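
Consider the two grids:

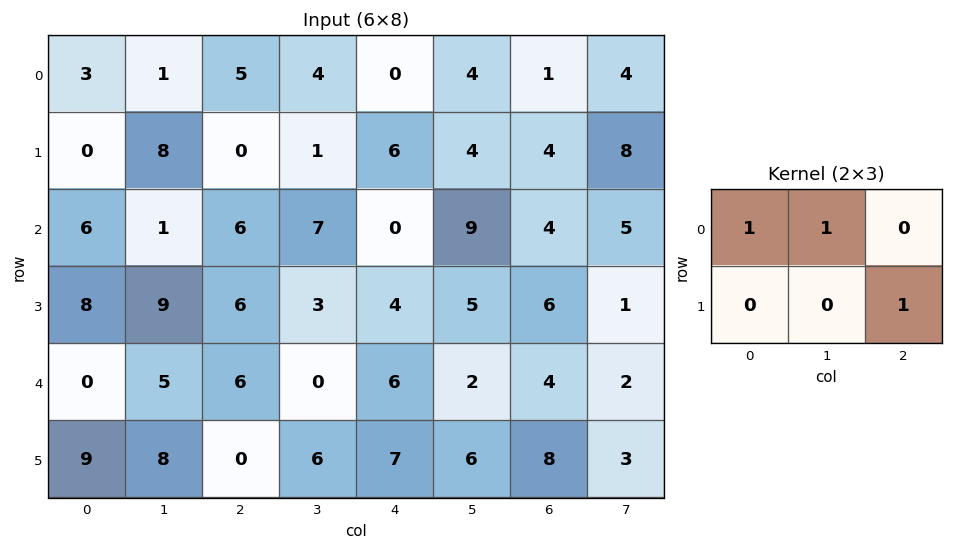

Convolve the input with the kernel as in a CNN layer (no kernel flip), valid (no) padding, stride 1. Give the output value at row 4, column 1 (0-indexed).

The receptive field on the input at this output position is [5 6 0 / 8 0 6]. Elementwise product with the kernel and sum: 5·1 + 6·1 + 6·1.

17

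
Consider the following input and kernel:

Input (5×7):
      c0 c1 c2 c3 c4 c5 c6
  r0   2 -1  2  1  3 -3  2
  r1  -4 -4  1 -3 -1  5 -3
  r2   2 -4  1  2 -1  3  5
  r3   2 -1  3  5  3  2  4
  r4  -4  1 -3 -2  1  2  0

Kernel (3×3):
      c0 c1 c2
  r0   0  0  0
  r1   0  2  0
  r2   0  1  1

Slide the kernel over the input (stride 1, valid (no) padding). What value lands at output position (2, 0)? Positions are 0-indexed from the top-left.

The receptive field on the input at this output position is [2 -4 1 / 2 -1 3 / -4 1 -3]. Elementwise product with the kernel and sum: -1·2 + 1·1 + -3·1.

-4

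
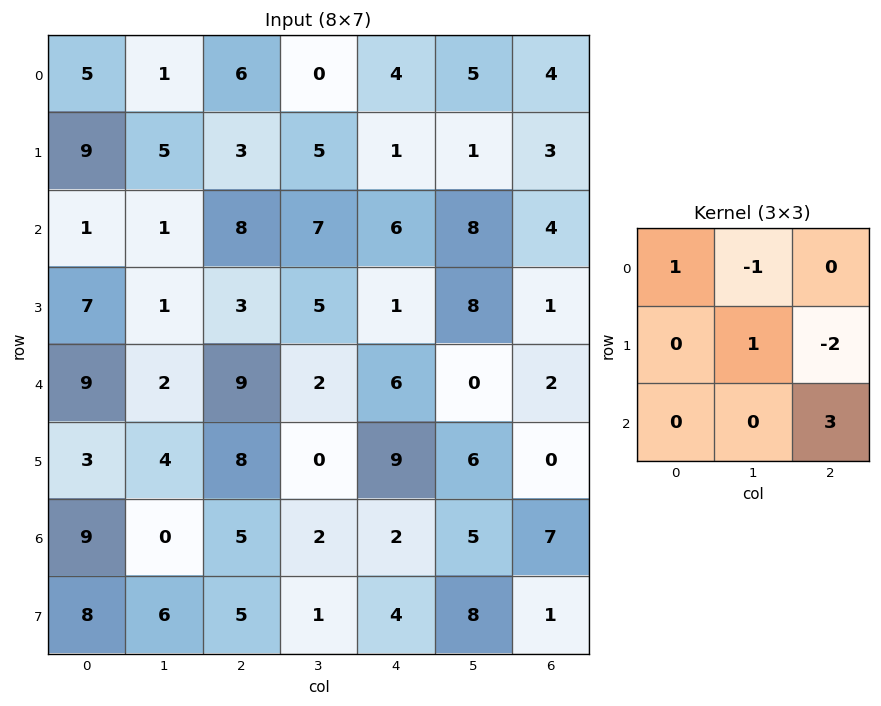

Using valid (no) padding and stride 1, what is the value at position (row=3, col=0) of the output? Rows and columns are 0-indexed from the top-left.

14

The receptive field on the input at this output position is [7 1 3 / 9 2 9 / 3 4 8]. Elementwise product with the kernel and sum: 7·1 + 1·-1 + 2·1 + 9·-2 + 8·3.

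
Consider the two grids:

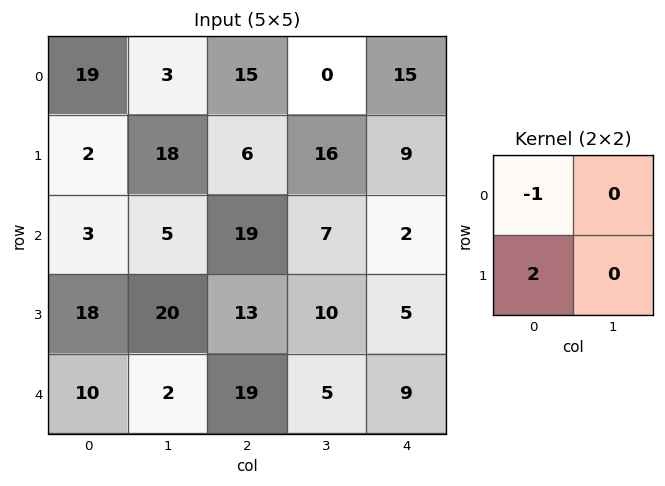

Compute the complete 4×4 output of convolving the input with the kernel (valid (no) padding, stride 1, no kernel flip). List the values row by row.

-15 33 -3 32
4 -8 32 -2
33 35 7 13
2 -16 25 0

Output[0,0]: The receptive field on the input at this output position is [19 3 / 2 18]. Elementwise product with the kernel and sum: 19·-1 + 2·2.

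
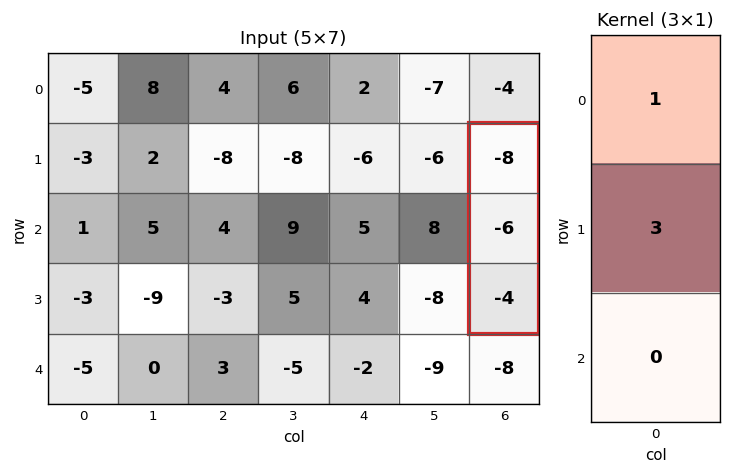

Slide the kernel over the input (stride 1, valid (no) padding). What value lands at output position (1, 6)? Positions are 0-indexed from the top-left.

The receptive field on the input at this output position is [-8 / -6 / -4]. Elementwise product with the kernel and sum: -8·1 + -6·3.

-26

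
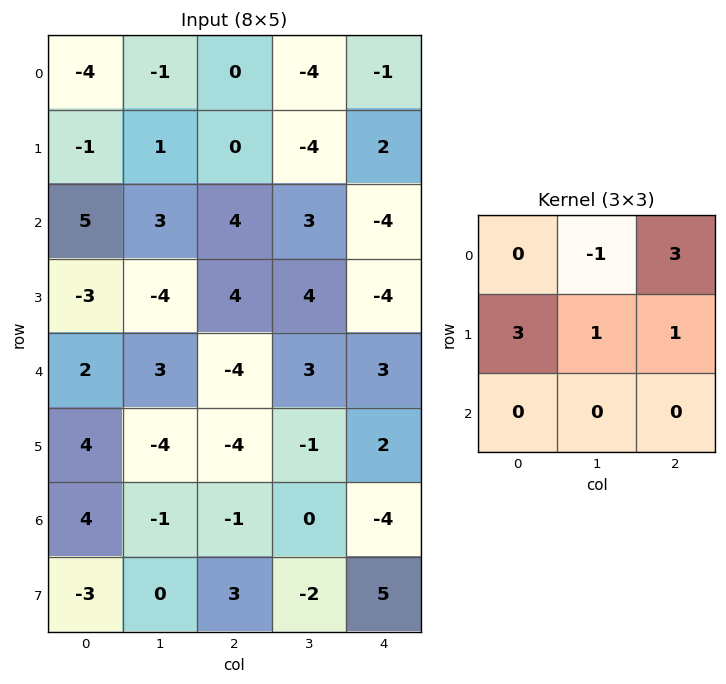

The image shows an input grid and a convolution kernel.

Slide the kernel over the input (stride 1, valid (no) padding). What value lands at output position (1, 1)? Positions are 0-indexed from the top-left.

The receptive field on the input at this output position is [1 0 -4 / 3 4 3 / -4 4 4]. Elementwise product with the kernel and sum: 0·-1 + -4·3 + 3·3 + 4·1 + 3·1.

4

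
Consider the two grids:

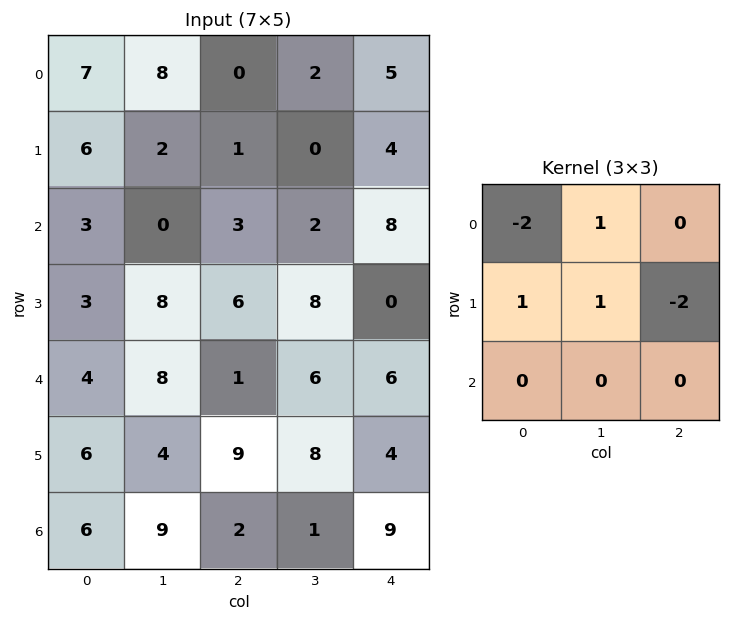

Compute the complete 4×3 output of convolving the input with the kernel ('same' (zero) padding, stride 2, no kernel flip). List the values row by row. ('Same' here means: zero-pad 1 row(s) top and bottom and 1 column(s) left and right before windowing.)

-9 4 7
9 -4 14
-9 -13 -4
-6 10 -2

Output[0,0]: The receptive field on the zero-padded input at this output position is [0 0 0 / 0 7 8 / 0 6 2]. Elementwise product with the kernel and sum: 0·-2 + 0·1 + 0·1 + 7·1 + 8·-2.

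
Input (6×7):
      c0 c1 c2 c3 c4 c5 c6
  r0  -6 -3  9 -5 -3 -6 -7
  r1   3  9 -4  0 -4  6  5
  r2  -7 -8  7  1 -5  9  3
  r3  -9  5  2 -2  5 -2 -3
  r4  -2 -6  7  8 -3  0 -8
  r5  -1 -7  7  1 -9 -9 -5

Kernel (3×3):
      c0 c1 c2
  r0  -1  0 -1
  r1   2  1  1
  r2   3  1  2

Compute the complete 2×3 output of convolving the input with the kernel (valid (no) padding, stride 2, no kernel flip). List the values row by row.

Output[0,0]: The receptive field on the input at this output position is [-6 -3 9 / 3 9 -4 / -7 -8 7]. Elementwise product with the kernel and sum: -6·-1 + 9·-1 + 3·2 + 9·1 + -4·1 + -7·3 + -8·1 + 7·2.
Output[0,1]: The receptive field on the input at this output position is [9 -5 -3 / -4 0 -4 / 7 1 -5]. Elementwise product with the kernel and sum: 9·-1 + -3·-1 + -4·2 + 0·1 + -4·1 + 7·3 + 1·1 + -5·2.

-7 -6 13
-9 28 -18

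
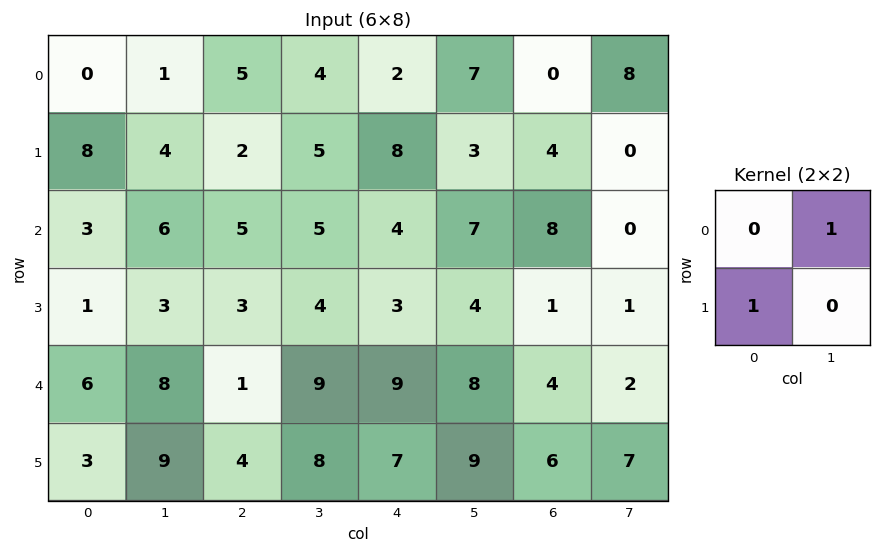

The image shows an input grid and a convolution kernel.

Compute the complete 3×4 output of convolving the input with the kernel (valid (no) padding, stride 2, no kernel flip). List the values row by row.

9 6 15 12
7 8 10 1
11 13 15 8

Output[0,0]: The receptive field on the input at this output position is [0 1 / 8 4]. Elementwise product with the kernel and sum: 1·1 + 8·1.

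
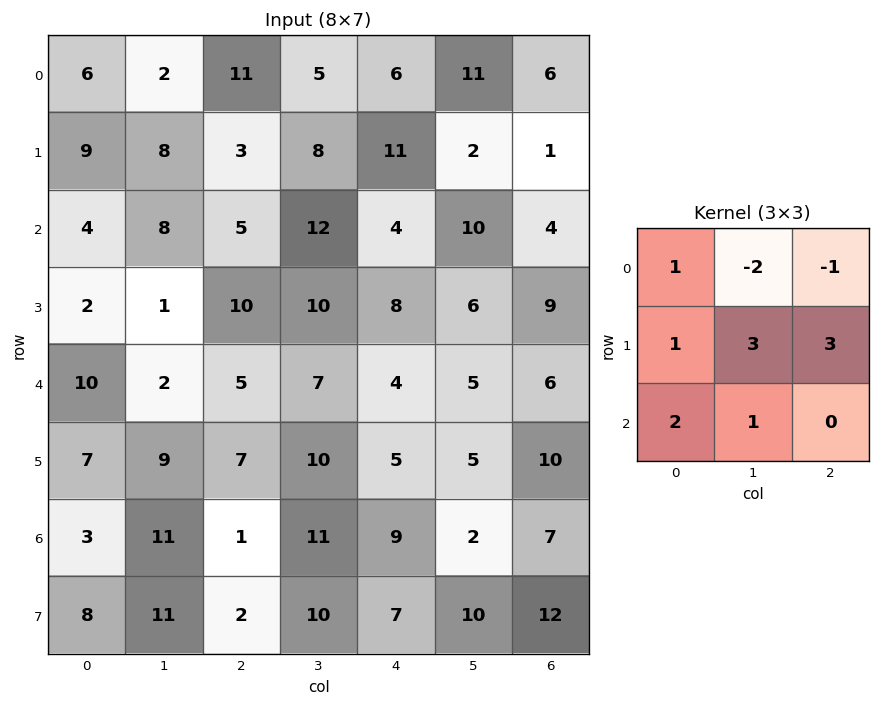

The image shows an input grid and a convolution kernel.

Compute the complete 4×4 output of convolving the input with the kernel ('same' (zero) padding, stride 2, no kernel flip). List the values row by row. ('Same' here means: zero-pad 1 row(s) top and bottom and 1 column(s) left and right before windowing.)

Output[0,0]: The receptive field on the zero-padded input at this output position is [0 0 0 / 0 6 2 / 0 9 8]. Elementwise product with the kernel and sum: 0·1 + 0·-2 + 0·-1 + 0·1 + 6·3 + 2·3 + 0·2 + 9·1.
Output[0,1]: The receptive field on the zero-padded input at this output position is [0 0 0 / 2 11 5 / 8 3 8]. Elementwise product with the kernel and sum: 0·1 + 0·-2 + 0·-1 + 2·1 + 11·3 + 5·3 + 8·2 + 3·1.

33 69 83 34
12 65 66 43
38 34 47 31
27 56 66 40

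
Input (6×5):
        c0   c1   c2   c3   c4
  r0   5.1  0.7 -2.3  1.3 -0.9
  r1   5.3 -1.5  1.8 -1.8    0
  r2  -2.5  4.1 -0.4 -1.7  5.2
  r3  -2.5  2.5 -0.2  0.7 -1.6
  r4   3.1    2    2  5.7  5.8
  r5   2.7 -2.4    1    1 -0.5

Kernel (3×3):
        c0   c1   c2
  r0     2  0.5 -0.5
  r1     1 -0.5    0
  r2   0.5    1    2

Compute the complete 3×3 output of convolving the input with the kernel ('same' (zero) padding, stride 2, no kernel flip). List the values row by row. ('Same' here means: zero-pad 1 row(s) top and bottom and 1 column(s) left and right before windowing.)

Output[0,0]: The receptive field on the zero-padded input at this output position is [0 0 0 / 0 5.1 0.7 / 0 5.3 -1.5]. Elementwise product with the kernel and sum: 0·2 + 0·0.5 + 0·-0.5 + 0·1 + 5.1·-0.5 + 0·0.5 + 5.3·1 + -1.5·2.

-0.25 -0.7 0.85
7.15 5.55 -9.15
-6.15 7.35 3.4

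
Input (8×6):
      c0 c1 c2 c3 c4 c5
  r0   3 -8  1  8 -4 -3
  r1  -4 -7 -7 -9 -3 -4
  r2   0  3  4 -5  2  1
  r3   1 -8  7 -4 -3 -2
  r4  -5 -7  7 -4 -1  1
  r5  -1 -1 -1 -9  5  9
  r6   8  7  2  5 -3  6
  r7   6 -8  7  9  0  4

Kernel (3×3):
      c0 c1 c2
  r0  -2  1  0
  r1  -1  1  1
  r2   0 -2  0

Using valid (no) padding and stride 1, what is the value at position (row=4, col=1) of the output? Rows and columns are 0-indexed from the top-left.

8

The receptive field on the input at this output position is [-7 7 -4 / -1 -1 -9 / 7 2 5]. Elementwise product with the kernel and sum: -7·-2 + 7·1 + -1·-1 + -1·1 + -9·1 + 2·-2.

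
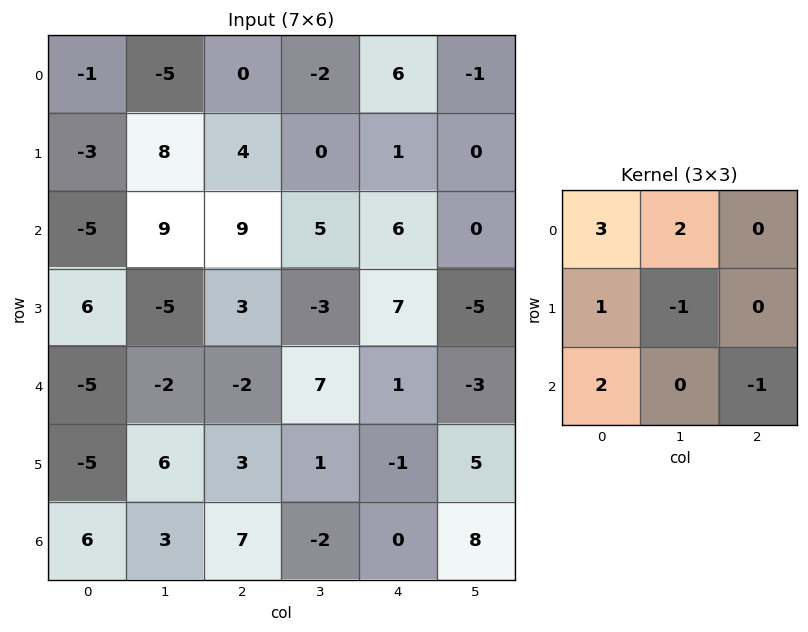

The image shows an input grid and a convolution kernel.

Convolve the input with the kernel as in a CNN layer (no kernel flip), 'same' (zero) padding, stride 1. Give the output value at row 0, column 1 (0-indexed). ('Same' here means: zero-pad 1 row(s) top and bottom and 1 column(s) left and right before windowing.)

The receptive field on the zero-padded input at this output position is [0 0 0 / -1 -5 0 / -3 8 4]. Elementwise product with the kernel and sum: 0·3 + 0·2 + -1·1 + -5·-1 + -3·2 + 4·-1.

-6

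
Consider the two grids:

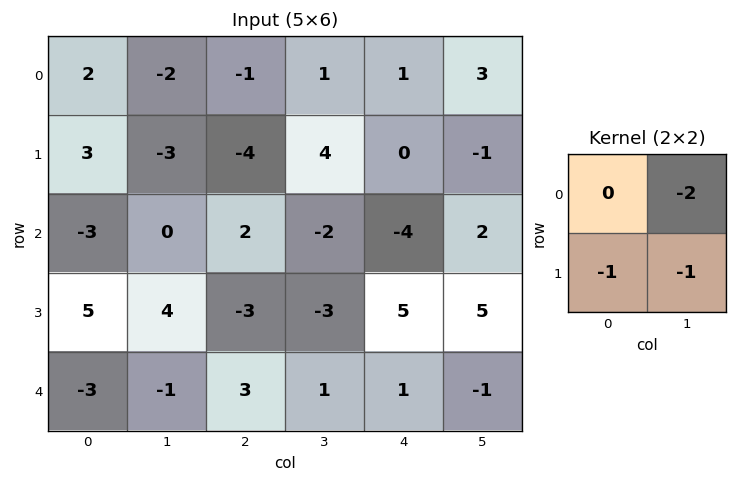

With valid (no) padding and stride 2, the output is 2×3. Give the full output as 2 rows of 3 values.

Output[0,0]: The receptive field on the input at this output position is [2 -2 / 3 -3]. Elementwise product with the kernel and sum: -2·-2 + 3·-1 + -3·-1.

4 -2 -5
-9 10 -14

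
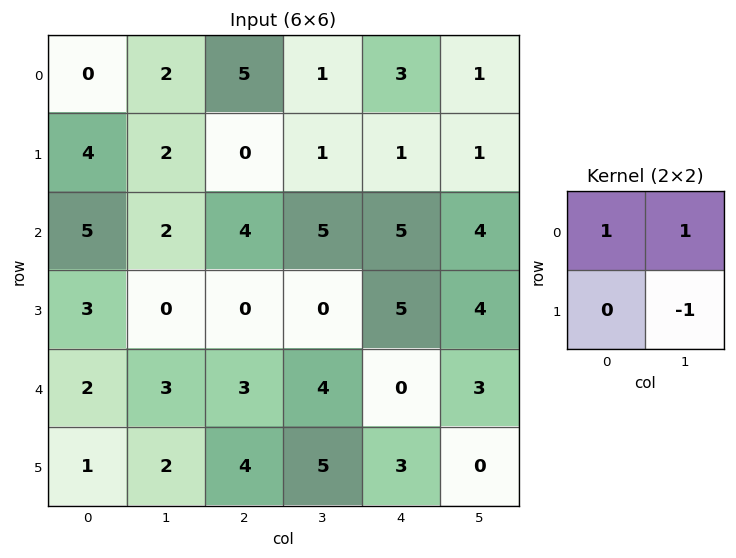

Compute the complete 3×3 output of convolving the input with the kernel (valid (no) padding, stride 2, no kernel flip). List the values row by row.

0 5 3
7 9 5
3 2 3

Output[0,0]: The receptive field on the input at this output position is [0 2 / 4 2]. Elementwise product with the kernel and sum: 0·1 + 2·1 + 2·-1.
Output[0,1]: The receptive field on the input at this output position is [5 1 / 0 1]. Elementwise product with the kernel and sum: 5·1 + 1·1 + 1·-1.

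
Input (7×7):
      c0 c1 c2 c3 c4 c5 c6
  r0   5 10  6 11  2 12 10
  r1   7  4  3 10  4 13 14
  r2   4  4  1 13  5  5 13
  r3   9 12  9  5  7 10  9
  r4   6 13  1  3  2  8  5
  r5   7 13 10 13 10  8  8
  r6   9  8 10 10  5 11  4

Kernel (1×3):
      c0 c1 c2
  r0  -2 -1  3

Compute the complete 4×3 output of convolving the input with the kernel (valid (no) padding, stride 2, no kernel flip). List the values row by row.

-2 -17 14
-9 0 24
-22 1 3
4 -15 -9

Output[0,0]: The receptive field on the input at this output position is [5 10 6]. Elementwise product with the kernel and sum: 5·-2 + 10·-1 + 6·3.
Output[0,1]: The receptive field on the input at this output position is [6 11 2]. Elementwise product with the kernel and sum: 6·-2 + 11·-1 + 2·3.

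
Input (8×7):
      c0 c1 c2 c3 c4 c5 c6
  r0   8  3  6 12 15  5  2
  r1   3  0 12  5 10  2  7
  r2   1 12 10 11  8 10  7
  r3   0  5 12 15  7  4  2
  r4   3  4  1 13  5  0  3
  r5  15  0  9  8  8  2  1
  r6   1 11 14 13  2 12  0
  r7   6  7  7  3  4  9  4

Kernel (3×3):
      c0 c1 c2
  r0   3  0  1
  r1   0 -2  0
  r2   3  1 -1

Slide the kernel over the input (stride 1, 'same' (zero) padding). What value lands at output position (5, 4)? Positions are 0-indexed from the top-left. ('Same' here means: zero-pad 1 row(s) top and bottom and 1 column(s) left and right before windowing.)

52

The receptive field on the zero-padded input at this output position is [13 5 0 / 8 8 2 / 13 2 12]. Elementwise product with the kernel and sum: 13·3 + 0·1 + 8·-2 + 13·3 + 2·1 + 12·-1.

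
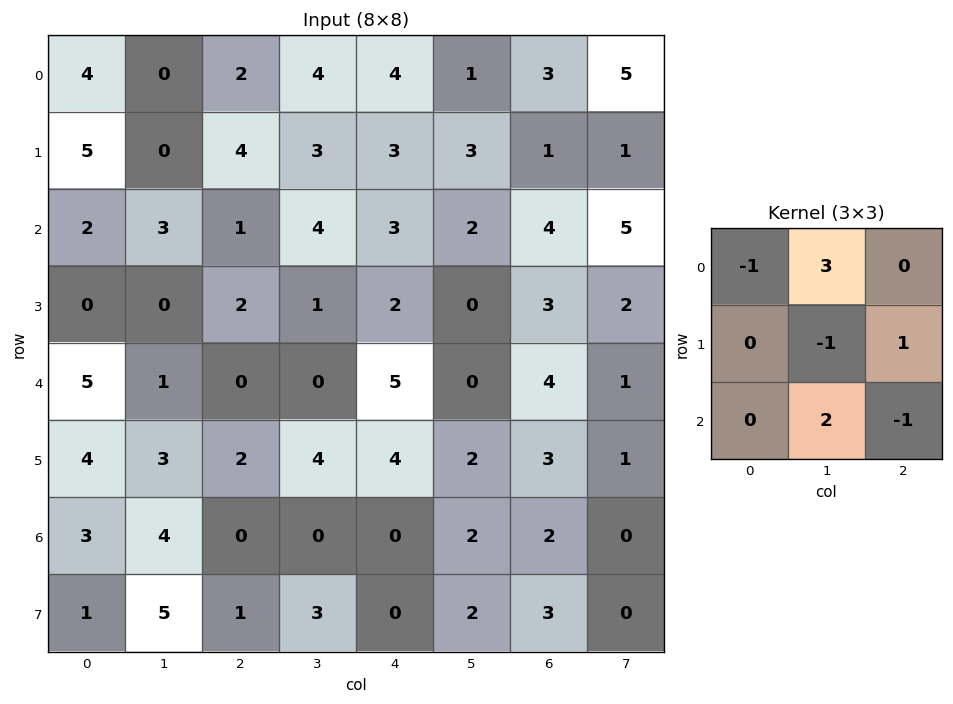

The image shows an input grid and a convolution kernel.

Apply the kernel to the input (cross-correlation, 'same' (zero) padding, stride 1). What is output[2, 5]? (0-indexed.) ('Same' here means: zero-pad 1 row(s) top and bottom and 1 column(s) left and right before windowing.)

5

The receptive field on the zero-padded input at this output position is [3 3 1 / 3 2 4 / 2 0 3]. Elementwise product with the kernel and sum: 3·-1 + 3·3 + 2·-1 + 4·1 + 0·2 + 3·-1.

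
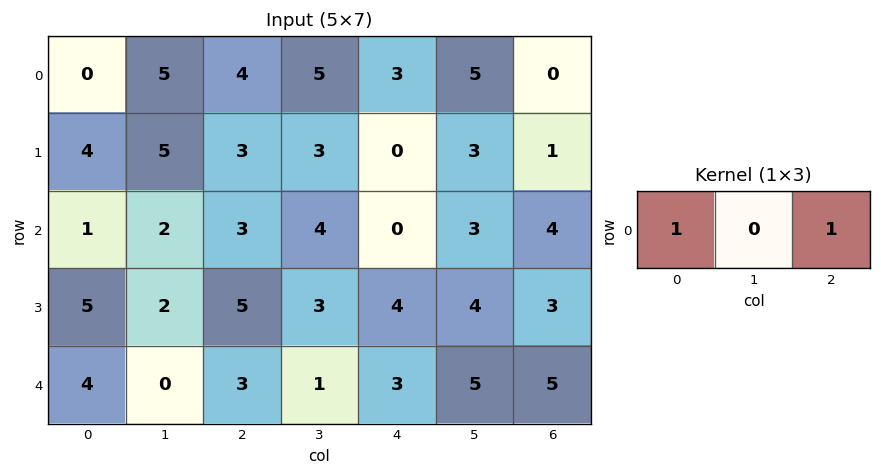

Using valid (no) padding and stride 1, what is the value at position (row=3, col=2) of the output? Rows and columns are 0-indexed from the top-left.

9

The receptive field on the input at this output position is [5 3 4]. Elementwise product with the kernel and sum: 5·1 + 4·1.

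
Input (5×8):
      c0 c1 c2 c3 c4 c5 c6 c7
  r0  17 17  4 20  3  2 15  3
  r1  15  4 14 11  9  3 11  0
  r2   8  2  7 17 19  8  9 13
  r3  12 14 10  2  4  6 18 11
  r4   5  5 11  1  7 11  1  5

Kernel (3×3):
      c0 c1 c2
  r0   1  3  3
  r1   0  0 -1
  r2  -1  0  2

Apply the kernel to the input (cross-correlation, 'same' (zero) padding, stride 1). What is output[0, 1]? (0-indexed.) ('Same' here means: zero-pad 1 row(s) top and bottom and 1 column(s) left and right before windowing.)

The receptive field on the zero-padded input at this output position is [0 0 0 / 17 17 4 / 15 4 14]. Elementwise product with the kernel and sum: 0·1 + 0·3 + 0·3 + 4·-1 + 15·-1 + 14·2.

9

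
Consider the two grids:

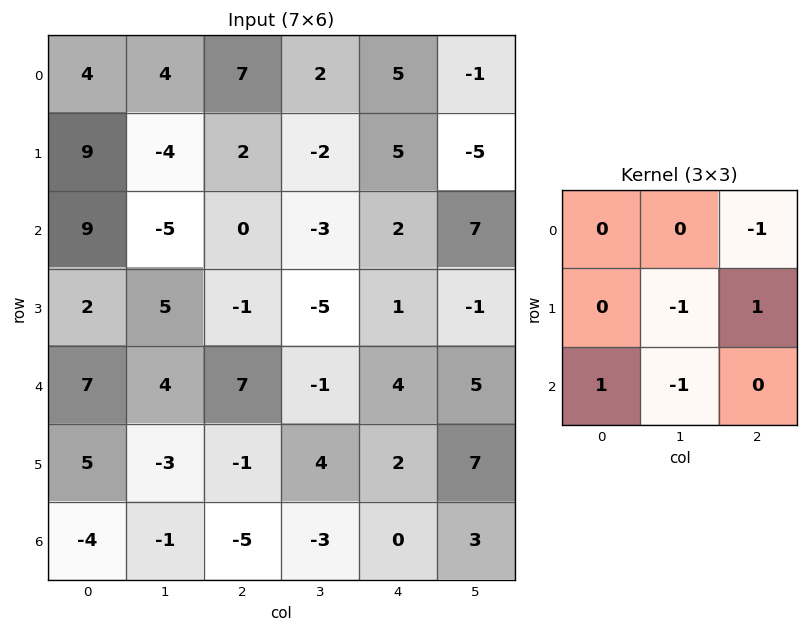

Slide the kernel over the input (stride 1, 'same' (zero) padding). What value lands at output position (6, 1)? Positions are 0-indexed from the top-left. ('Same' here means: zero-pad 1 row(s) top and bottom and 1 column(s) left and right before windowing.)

The receptive field on the zero-padded input at this output position is [5 -3 -1 / -4 -1 -5 / 0 0 0]. Elementwise product with the kernel and sum: -1·-1 + -1·-1 + -5·1 + 0·1 + 0·-1.

-3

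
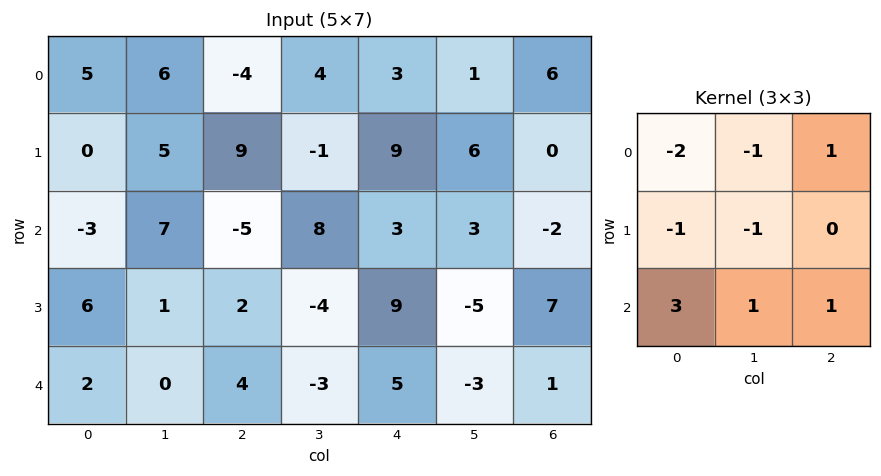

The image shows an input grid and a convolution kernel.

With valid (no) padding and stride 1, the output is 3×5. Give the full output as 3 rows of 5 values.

Output[0,0]: The receptive field on the input at this output position is [5 6 -4 / 0 5 9 / -3 7 -5]. Elementwise product with the kernel and sum: 5·-2 + 6·-1 + -4·1 + 0·-1 + 5·-1 + -3·3 + 7·1 + -5·1.
Output[0,1]: The receptive field on the input at this output position is [6 -4 4 / 5 9 -1 / 7 -5 8]. Elementwise product with the kernel and sum: 6·-2 + -4·-1 + 4·1 + 5·-1 + 9·-1 + 7·3 + -5·1 + 8·1.

-32 6 -5 12 -6
21 -21 0 -20 -1
-3 -3 21 -28 -2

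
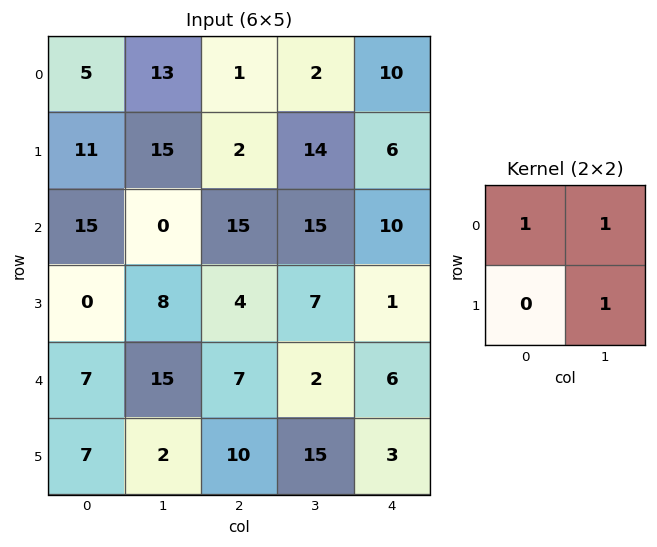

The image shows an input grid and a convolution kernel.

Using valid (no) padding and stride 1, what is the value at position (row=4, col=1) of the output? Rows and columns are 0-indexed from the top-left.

The receptive field on the input at this output position is [15 7 / 2 10]. Elementwise product with the kernel and sum: 15·1 + 7·1 + 10·1.

32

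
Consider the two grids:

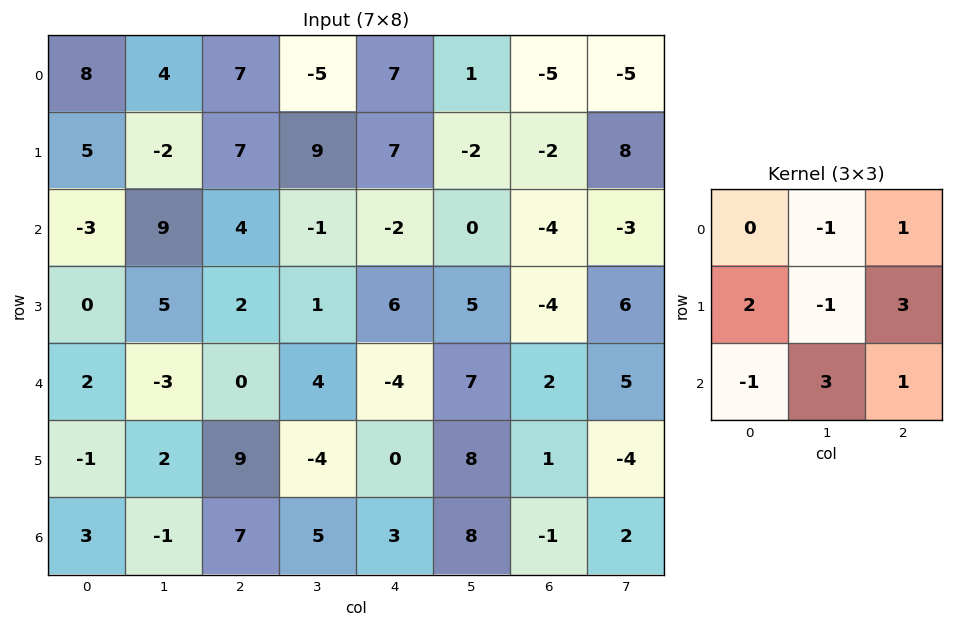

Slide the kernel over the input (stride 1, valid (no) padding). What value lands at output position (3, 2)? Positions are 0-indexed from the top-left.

The receptive field on the input at this output position is [2 1 6 / 0 4 -4 / 9 -4 0]. Elementwise product with the kernel and sum: 1·-1 + 6·1 + 0·2 + 4·-1 + -4·3 + 9·-1 + -4·3 + 0·1.

-32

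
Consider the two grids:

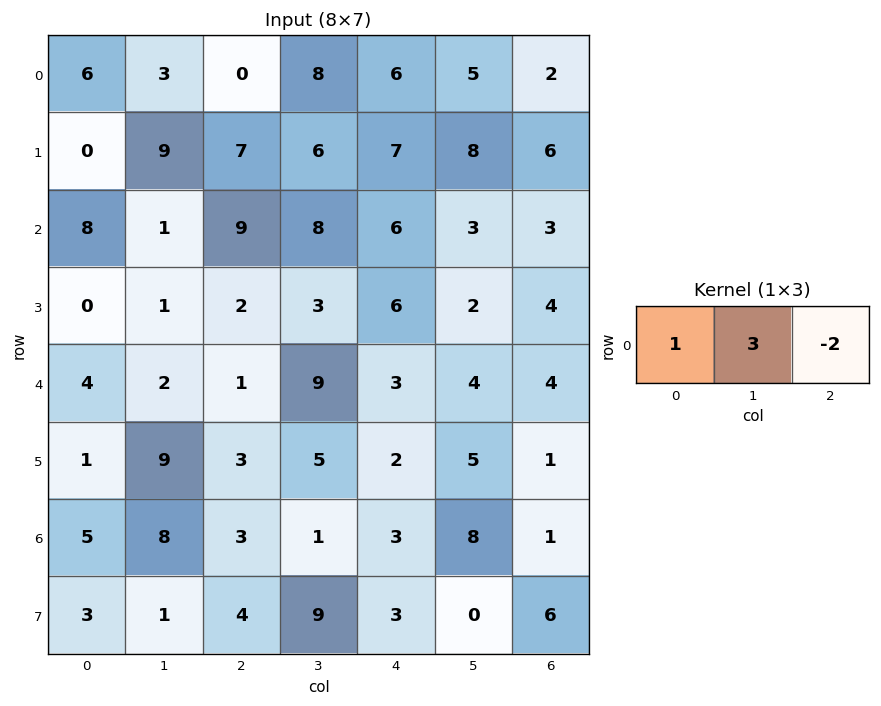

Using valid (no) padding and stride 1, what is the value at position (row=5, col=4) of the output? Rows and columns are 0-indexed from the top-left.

15

The receptive field on the input at this output position is [2 5 1]. Elementwise product with the kernel and sum: 2·1 + 5·3 + 1·-2.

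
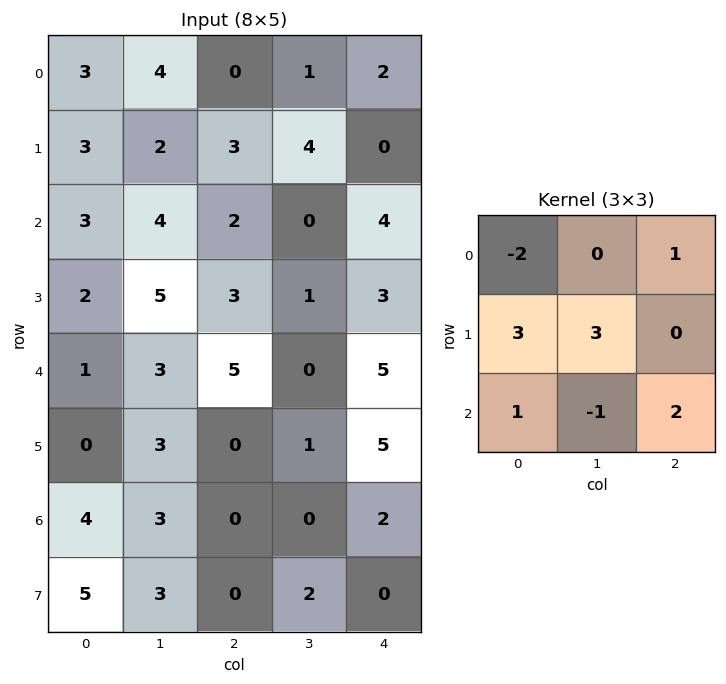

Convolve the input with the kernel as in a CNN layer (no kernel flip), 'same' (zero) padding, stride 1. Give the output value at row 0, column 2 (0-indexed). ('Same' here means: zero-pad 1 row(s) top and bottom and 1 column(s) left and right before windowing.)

19

The receptive field on the zero-padded input at this output position is [0 0 0 / 4 0 1 / 2 3 4]. Elementwise product with the kernel and sum: 0·-2 + 0·1 + 4·3 + 0·3 + 2·1 + 3·-1 + 4·2.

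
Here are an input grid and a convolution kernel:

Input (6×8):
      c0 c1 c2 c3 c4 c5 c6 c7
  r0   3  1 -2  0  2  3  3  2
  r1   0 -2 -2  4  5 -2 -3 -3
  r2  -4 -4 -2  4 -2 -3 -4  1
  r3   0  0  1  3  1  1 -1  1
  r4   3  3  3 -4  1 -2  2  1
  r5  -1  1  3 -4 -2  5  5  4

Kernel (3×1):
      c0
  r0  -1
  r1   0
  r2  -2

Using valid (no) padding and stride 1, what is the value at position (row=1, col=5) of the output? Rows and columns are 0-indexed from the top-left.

0

The receptive field on the input at this output position is [-2 / -3 / 1]. Elementwise product with the kernel and sum: -2·-1 + 1·-2.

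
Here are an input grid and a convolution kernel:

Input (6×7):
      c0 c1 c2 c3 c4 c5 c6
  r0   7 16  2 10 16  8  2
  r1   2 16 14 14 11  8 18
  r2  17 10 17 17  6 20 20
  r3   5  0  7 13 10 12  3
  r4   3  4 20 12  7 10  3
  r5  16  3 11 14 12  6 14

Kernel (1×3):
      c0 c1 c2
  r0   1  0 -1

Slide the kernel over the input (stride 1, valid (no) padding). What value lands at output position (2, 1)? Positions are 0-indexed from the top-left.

The receptive field on the input at this output position is [10 17 17]. Elementwise product with the kernel and sum: 10·1 + 17·-1.

-7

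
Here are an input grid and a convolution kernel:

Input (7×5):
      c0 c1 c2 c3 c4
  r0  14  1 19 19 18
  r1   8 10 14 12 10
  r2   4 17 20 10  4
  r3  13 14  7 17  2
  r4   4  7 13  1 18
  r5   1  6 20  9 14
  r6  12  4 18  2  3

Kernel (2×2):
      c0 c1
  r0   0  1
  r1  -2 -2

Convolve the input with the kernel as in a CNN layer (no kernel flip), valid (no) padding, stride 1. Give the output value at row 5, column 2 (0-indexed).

-31

The receptive field on the input at this output position is [20 9 / 18 2]. Elementwise product with the kernel and sum: 9·1 + 18·-2 + 2·-2.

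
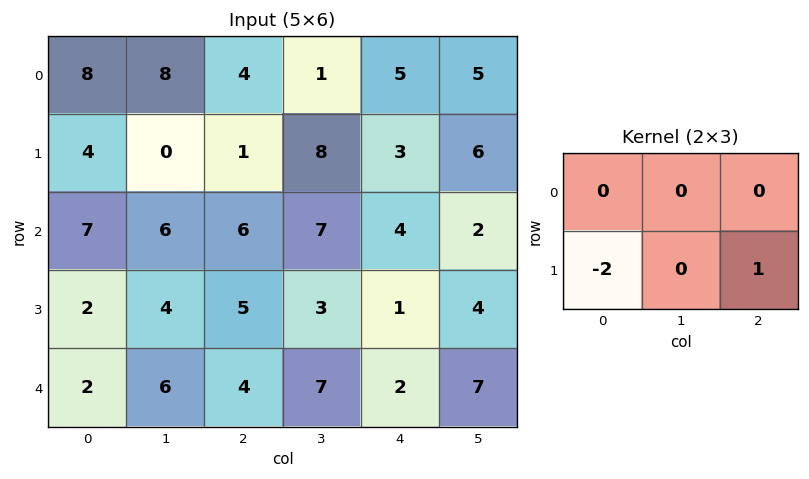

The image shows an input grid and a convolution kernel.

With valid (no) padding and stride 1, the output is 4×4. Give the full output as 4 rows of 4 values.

-7 8 1 -10
-8 -5 -8 -12
1 -5 -9 -2
0 -5 -6 -7

Output[0,0]: The receptive field on the input at this output position is [8 8 4 / 4 0 1]. Elementwise product with the kernel and sum: 4·-2 + 1·1.
Output[0,1]: The receptive field on the input at this output position is [8 4 1 / 0 1 8]. Elementwise product with the kernel and sum: 0·-2 + 8·1.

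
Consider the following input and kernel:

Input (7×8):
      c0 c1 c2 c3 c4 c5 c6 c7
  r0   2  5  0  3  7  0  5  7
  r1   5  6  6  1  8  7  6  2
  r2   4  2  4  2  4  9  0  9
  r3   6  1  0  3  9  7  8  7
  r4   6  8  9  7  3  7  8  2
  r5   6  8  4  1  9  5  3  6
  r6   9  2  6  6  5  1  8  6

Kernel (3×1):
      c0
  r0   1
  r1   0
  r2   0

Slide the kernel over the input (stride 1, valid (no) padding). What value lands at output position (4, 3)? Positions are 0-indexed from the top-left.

The receptive field on the input at this output position is [7 / 1 / 6]. Elementwise product with the kernel and sum: 7·1.

7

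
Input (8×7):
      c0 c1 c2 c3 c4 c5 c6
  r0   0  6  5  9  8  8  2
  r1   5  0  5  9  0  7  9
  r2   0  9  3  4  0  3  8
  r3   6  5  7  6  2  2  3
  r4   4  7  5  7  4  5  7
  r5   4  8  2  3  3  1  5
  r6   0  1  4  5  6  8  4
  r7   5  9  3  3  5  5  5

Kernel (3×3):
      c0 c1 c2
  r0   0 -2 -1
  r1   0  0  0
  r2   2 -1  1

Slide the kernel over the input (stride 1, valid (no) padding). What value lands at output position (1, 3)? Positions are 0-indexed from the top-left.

The receptive field on the input at this output position is [9 0 7 / 4 0 3 / 6 2 2]. Elementwise product with the kernel and sum: 0·-2 + 7·-1 + 6·2 + 2·-1 + 2·1.

5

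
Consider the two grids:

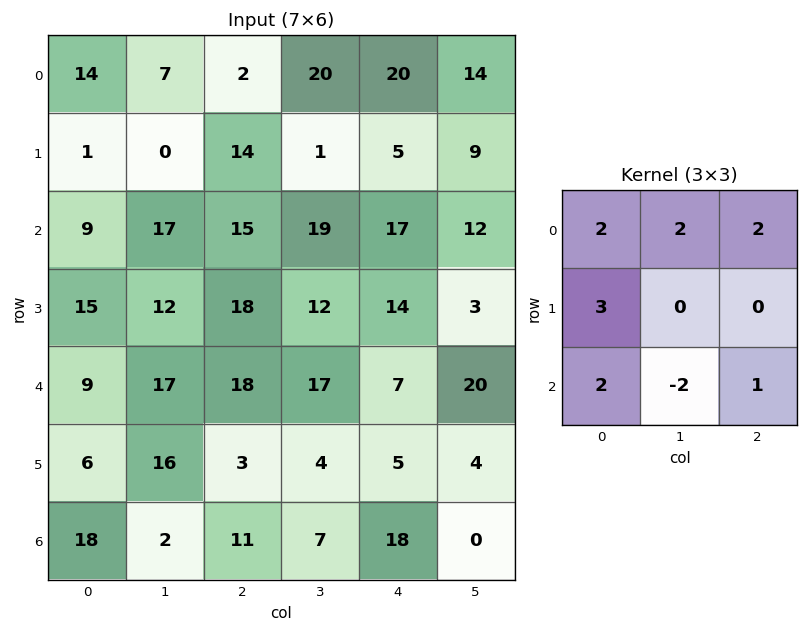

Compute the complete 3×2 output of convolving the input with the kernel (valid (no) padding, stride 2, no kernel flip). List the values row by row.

48 135
129 165
149 119

Output[0,0]: The receptive field on the input at this output position is [14 7 2 / 1 0 14 / 9 17 15]. Elementwise product with the kernel and sum: 14·2 + 7·2 + 2·2 + 1·3 + 9·2 + 17·-2 + 15·1.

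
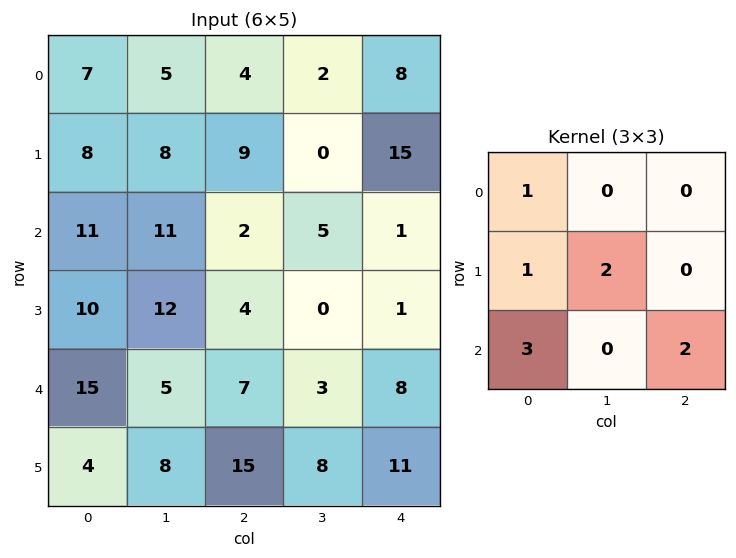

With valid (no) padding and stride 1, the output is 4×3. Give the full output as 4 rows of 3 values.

Output[0,0]: The receptive field on the input at this output position is [7 5 4 / 8 8 9 / 11 11 2]. Elementwise product with the kernel and sum: 7·1 + 8·1 + 8·2 + 11·3 + 2·2.

68 74 21
79 59 35
104 52 43
77 71 84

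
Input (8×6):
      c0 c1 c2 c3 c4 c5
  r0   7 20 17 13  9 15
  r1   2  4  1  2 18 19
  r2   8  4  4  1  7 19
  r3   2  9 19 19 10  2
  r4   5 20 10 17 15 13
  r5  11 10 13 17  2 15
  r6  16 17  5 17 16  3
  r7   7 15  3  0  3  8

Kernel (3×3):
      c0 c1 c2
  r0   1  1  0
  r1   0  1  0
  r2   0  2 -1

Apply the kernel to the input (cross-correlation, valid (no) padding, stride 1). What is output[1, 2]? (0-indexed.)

The receptive field on the input at this output position is [1 2 18 / 4 1 7 / 19 19 10]. Elementwise product with the kernel and sum: 1·1 + 2·1 + 1·1 + 19·2 + 10·-1.

32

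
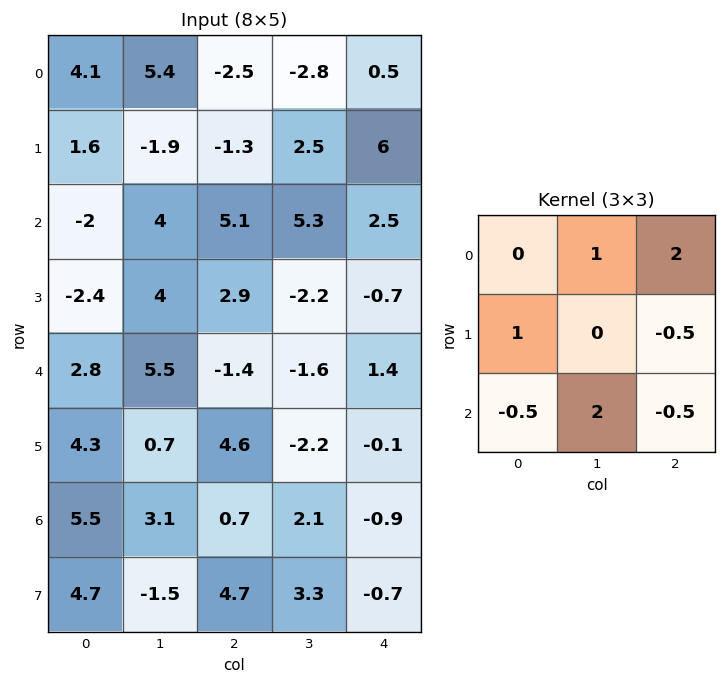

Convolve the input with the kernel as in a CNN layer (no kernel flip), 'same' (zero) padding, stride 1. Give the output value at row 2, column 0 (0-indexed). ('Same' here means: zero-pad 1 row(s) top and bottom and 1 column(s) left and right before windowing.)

-11

The receptive field on the zero-padded input at this output position is [0 1.6 -1.9 / 0 -2 4 / 0 -2.4 4]. Elementwise product with the kernel and sum: 1.6·1 + -1.9·2 + 0·1 + 4·-0.5 + 0·-0.5 + -2.4·2 + 4·-0.5.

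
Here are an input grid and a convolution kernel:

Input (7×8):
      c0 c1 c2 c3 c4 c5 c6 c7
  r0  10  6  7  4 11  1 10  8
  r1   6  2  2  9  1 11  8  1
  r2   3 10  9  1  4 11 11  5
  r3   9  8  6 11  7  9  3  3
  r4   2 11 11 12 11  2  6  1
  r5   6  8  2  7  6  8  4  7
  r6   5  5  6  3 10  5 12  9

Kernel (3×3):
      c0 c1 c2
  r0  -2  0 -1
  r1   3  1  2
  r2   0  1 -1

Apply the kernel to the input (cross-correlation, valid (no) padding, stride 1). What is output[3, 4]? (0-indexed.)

The receptive field on the input at this output position is [7 9 3 / 11 2 6 / 6 8 4]. Elementwise product with the kernel and sum: 7·-2 + 3·-1 + 11·3 + 2·1 + 6·2 + 8·1 + 4·-1.

34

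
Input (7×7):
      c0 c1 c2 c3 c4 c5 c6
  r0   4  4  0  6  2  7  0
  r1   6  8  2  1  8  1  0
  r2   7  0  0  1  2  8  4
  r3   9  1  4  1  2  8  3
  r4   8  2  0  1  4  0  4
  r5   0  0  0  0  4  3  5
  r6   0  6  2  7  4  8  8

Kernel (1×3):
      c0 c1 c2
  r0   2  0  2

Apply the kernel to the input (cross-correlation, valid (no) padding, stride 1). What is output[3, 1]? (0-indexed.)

The receptive field on the input at this output position is [1 4 1]. Elementwise product with the kernel and sum: 1·2 + 1·2.

4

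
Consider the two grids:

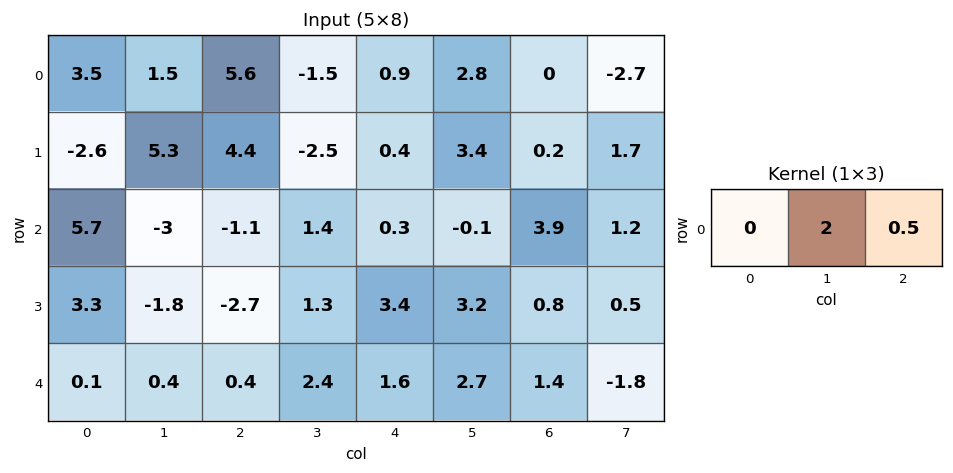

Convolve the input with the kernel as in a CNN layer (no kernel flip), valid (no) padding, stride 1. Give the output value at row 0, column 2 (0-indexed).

The receptive field on the input at this output position is [5.6 -1.5 0.9]. Elementwise product with the kernel and sum: -1.5·2 + 0.9·0.5.

-2.55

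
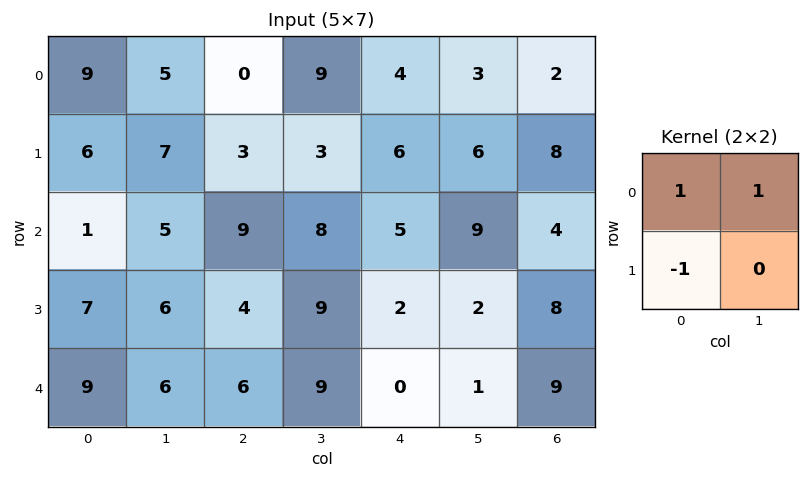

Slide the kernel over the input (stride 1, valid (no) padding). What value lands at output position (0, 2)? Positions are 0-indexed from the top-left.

6

The receptive field on the input at this output position is [0 9 / 3 3]. Elementwise product with the kernel and sum: 0·1 + 9·1 + 3·-1.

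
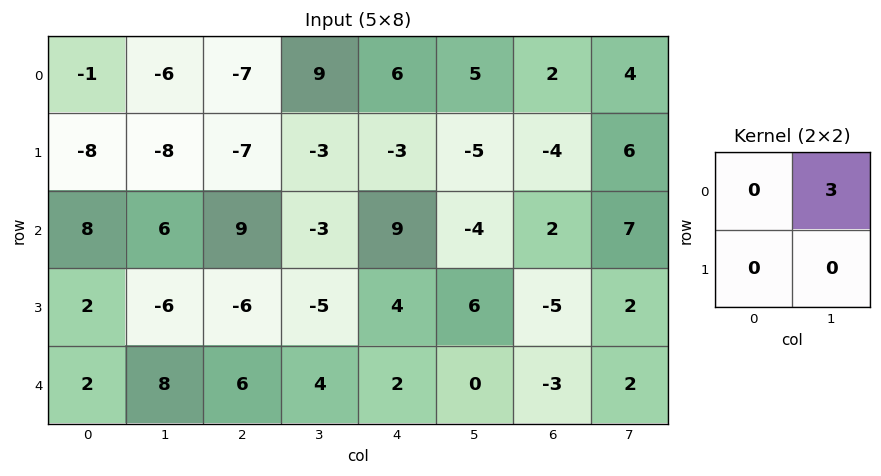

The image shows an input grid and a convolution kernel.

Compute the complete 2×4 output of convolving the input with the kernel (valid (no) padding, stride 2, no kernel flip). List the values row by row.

-18 27 15 12
18 -9 -12 21

Output[0,0]: The receptive field on the input at this output position is [-1 -6 / -8 -8]. Elementwise product with the kernel and sum: -6·3.
Output[0,1]: The receptive field on the input at this output position is [-7 9 / -7 -3]. Elementwise product with the kernel and sum: 9·3.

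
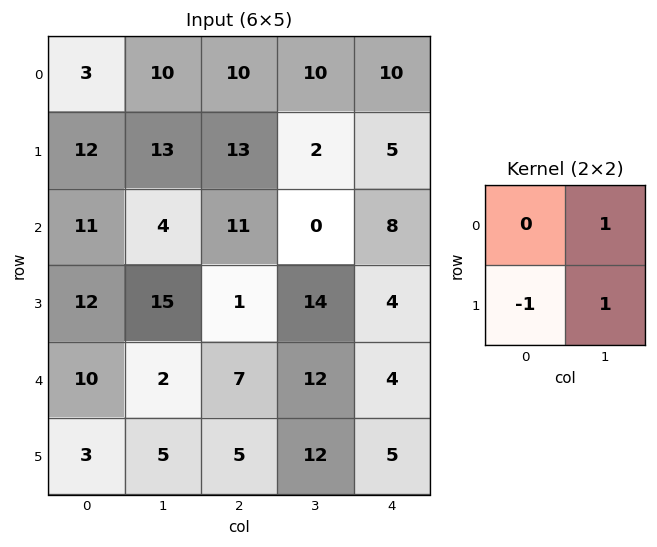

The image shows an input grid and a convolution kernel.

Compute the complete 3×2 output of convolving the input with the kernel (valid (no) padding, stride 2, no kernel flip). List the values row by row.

11 -1
7 13
4 19

Output[0,0]: The receptive field on the input at this output position is [3 10 / 12 13]. Elementwise product with the kernel and sum: 10·1 + 12·-1 + 13·1.
Output[0,1]: The receptive field on the input at this output position is [10 10 / 13 2]. Elementwise product with the kernel and sum: 10·1 + 13·-1 + 2·1.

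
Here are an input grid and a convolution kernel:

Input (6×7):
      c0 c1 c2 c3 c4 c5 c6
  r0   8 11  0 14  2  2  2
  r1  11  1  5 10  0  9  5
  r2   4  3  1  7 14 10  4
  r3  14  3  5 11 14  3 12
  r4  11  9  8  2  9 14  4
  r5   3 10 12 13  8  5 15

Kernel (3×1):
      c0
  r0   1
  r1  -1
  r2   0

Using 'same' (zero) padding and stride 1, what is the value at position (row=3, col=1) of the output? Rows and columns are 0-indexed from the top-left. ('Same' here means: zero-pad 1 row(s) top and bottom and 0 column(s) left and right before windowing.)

The receptive field on the zero-padded input at this output position is [3 / 3 / 9]. Elementwise product with the kernel and sum: 3·1 + 3·-1.

0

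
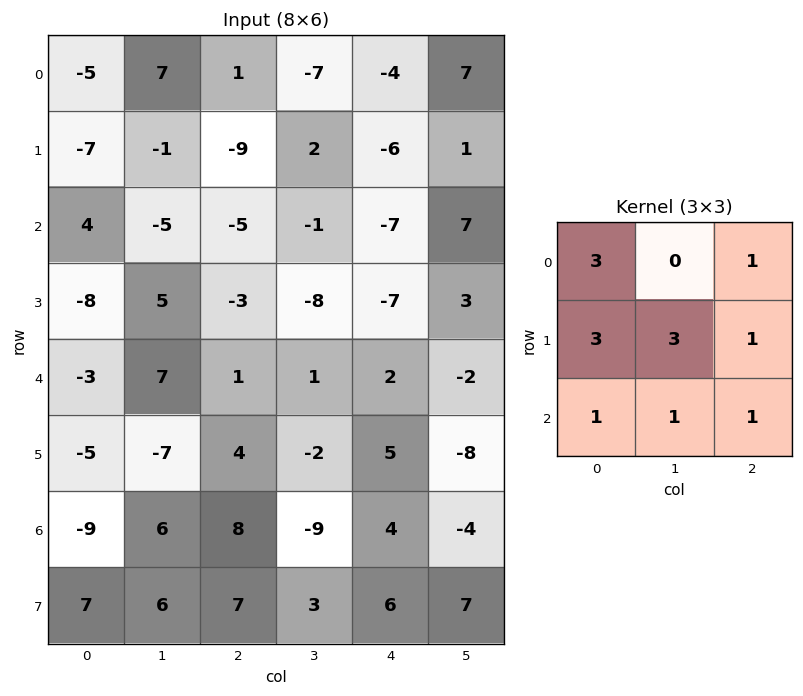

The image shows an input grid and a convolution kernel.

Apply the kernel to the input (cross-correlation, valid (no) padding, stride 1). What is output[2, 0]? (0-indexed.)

The receptive field on the input at this output position is [4 -5 -5 / -8 5 -3 / -3 7 1]. Elementwise product with the kernel and sum: 4·3 + -5·1 + -8·3 + 5·3 + -3·1 + -3·1 + 7·1 + 1·1.

0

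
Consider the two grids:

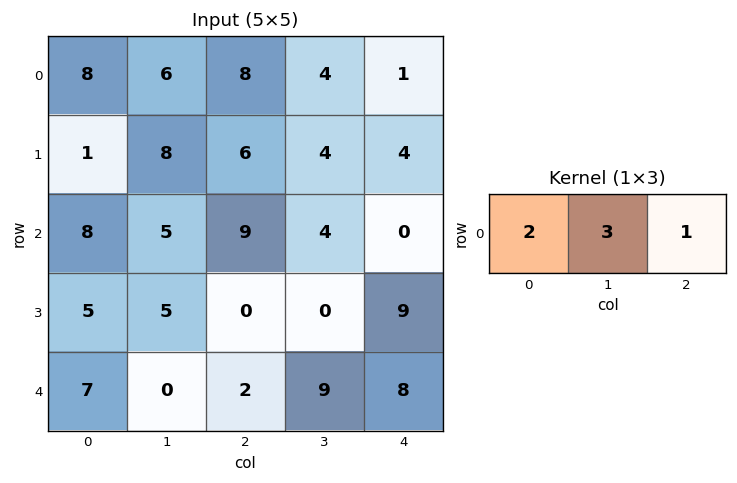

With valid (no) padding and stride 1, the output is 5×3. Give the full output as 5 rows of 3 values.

42 40 29
32 38 28
40 41 30
25 10 9
16 15 39

Output[0,0]: The receptive field on the input at this output position is [8 6 8]. Elementwise product with the kernel and sum: 8·2 + 6·3 + 8·1.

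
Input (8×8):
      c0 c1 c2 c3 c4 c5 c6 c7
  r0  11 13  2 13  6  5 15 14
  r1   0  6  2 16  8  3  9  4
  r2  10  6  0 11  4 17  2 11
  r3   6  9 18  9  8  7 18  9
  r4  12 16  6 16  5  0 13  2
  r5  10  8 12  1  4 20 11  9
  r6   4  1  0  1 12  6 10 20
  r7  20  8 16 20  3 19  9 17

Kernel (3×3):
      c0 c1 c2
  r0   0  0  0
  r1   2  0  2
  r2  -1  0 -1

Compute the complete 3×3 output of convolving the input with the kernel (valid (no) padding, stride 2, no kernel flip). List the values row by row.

Output[0,0]: The receptive field on the input at this output position is [11 13 2 / 0 6 2 / 10 6 0]. Elementwise product with the kernel and sum: 0·2 + 2·2 + 10·-1 + 0·-1.
Output[0,1]: The receptive field on the input at this output position is [2 13 6 / 2 16 8 / 0 11 4]. Elementwise product with the kernel and sum: 2·2 + 8·2 + 0·-1 + 4·-1.

-6 16 28
30 41 34
40 20 8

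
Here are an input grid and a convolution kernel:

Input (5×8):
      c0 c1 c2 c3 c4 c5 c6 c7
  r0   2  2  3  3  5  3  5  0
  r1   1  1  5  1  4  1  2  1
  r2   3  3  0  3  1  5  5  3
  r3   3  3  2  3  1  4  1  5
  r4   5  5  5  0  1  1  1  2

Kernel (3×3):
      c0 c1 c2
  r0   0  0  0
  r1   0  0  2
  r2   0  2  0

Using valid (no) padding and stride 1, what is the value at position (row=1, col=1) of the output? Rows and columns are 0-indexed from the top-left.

10

The receptive field on the input at this output position is [1 5 1 / 3 0 3 / 3 2 3]. Elementwise product with the kernel and sum: 3·2 + 2·2.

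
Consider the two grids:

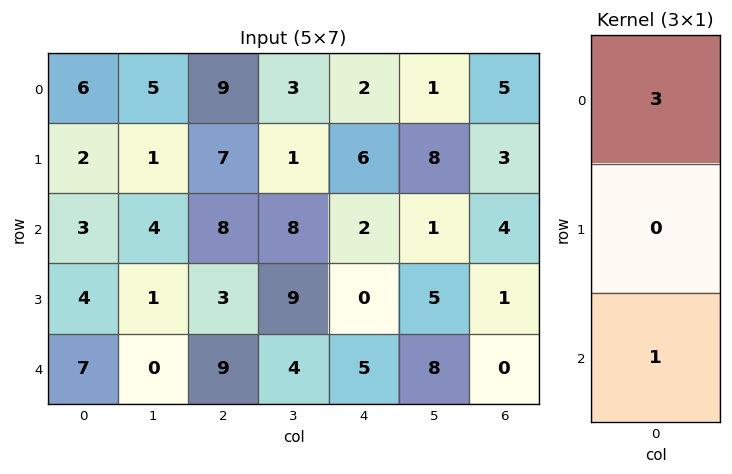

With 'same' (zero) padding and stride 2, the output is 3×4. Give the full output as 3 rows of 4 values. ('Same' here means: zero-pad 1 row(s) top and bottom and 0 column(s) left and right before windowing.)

Output[0,0]: The receptive field on the zero-padded input at this output position is [0 / 6 / 2]. Elementwise product with the kernel and sum: 0·3 + 2·1.

2 7 6 3
10 24 18 10
12 9 0 3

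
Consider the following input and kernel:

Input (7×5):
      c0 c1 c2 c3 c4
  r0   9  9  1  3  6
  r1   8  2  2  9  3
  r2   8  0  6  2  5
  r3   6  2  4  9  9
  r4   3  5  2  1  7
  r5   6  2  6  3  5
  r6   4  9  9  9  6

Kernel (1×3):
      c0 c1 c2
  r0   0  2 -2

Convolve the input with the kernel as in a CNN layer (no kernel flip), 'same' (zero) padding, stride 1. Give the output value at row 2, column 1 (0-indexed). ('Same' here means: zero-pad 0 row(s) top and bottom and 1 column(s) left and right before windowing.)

The receptive field on the zero-padded input at this output position is [8 0 6]. Elementwise product with the kernel and sum: 0·2 + 6·-2.

-12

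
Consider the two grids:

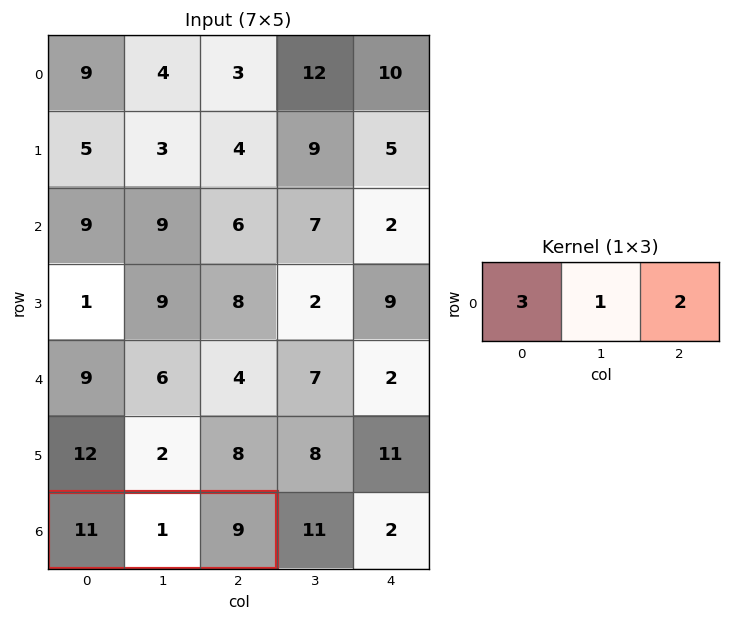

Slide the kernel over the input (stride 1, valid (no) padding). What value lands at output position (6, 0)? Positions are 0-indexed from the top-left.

The receptive field on the input at this output position is [11 1 9]. Elementwise product with the kernel and sum: 11·3 + 1·1 + 9·2.

52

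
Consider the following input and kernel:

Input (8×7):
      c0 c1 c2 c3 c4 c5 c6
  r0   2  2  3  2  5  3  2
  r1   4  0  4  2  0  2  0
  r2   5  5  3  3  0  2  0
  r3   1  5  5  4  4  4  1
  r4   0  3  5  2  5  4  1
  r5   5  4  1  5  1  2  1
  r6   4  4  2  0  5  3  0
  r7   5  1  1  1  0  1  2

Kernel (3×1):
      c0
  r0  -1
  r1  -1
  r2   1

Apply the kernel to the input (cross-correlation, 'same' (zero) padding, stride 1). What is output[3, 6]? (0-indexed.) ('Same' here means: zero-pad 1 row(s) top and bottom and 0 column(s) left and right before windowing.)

The receptive field on the zero-padded input at this output position is [0 / 1 / 1]. Elementwise product with the kernel and sum: 0·-1 + 1·-1 + 1·1.

0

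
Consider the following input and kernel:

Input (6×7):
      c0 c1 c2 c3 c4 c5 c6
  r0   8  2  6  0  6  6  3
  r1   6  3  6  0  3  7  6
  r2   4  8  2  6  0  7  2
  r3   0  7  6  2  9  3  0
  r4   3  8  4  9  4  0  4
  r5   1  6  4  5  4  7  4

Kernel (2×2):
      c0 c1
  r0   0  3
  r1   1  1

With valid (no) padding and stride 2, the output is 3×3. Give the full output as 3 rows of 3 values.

15 6 28
31 26 33
31 36 11

Output[0,0]: The receptive field on the input at this output position is [8 2 / 6 3]. Elementwise product with the kernel and sum: 2·3 + 6·1 + 3·1.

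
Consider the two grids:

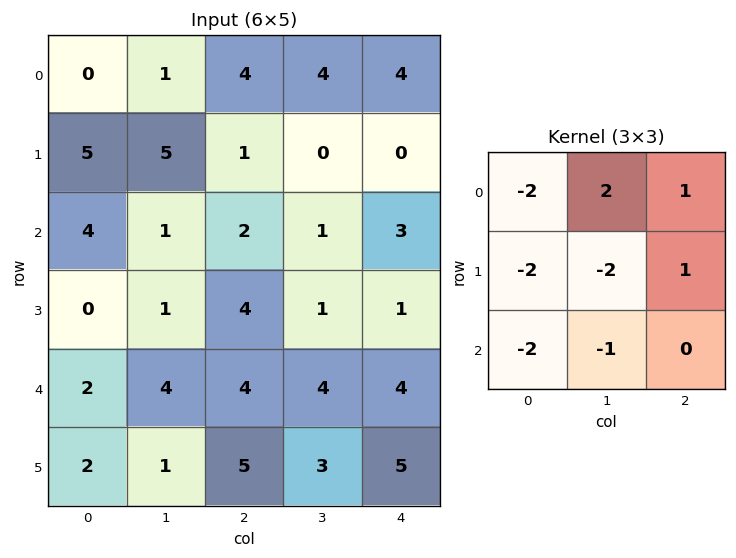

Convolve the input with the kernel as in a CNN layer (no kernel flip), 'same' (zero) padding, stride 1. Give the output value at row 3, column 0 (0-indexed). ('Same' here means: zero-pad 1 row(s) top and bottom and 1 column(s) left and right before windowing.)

The receptive field on the zero-padded input at this output position is [0 4 1 / 0 0 1 / 0 2 4]. Elementwise product with the kernel and sum: 0·-2 + 4·2 + 1·1 + 0·-2 + 0·-2 + 1·1 + 0·-2 + 2·-1.

8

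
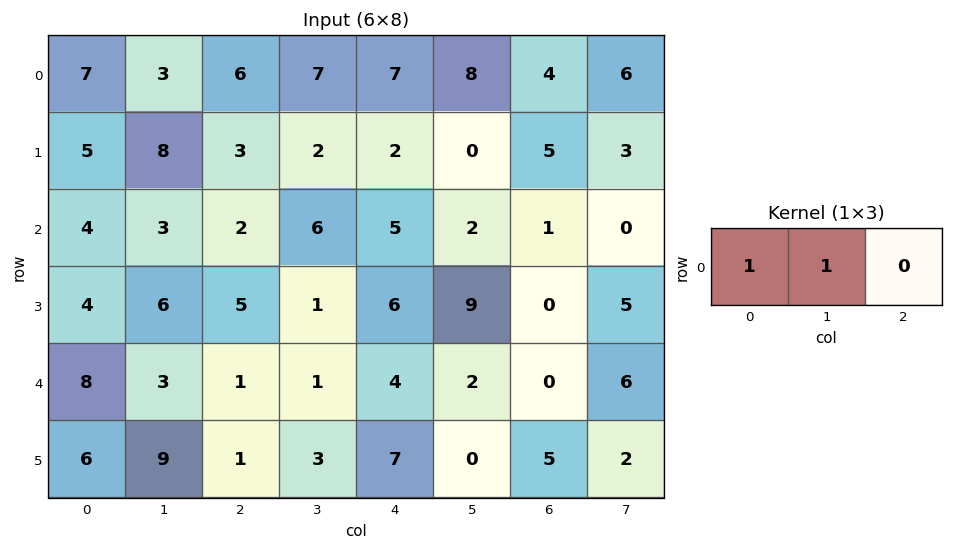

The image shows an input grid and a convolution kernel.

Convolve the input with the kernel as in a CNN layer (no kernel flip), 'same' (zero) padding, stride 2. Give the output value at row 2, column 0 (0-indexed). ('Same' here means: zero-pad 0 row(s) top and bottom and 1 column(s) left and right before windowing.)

8

The receptive field on the zero-padded input at this output position is [0 8 3]. Elementwise product with the kernel and sum: 0·1 + 8·1.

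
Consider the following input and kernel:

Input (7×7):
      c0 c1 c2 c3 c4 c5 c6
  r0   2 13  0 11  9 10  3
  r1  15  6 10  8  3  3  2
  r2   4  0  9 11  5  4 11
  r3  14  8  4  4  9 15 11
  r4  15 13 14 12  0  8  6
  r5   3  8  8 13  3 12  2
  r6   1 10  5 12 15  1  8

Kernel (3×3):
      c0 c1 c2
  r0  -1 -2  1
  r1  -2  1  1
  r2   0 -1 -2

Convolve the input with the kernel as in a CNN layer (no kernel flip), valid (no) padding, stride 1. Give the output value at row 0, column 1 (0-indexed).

The receptive field on the input at this output position is [13 0 11 / 6 10 8 / 0 9 11]. Elementwise product with the kernel and sum: 13·-1 + 0·-2 + 11·1 + 6·-2 + 10·1 + 8·1 + 9·-1 + 11·-2.

-27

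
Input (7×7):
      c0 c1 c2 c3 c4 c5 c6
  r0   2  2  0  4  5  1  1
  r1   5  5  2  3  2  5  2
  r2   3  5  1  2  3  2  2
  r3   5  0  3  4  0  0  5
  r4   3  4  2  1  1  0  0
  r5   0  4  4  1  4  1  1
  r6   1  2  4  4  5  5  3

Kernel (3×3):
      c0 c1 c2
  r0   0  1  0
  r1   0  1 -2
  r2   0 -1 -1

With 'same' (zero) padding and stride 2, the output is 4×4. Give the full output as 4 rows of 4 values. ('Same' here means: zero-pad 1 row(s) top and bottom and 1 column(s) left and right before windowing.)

Output[0,0]: The receptive field on the zero-padded input at this output position is [0 0 0 / 0 2 2 / 0 5 5]. Elementwise product with the kernel and sum: 0·1 + 2·1 + 2·-2 + 5·-1 + 5·-1.
Output[0,1]: The receptive field on the zero-padded input at this output position is [0 0 0 / 2 0 4 / 5 2 3]. Elementwise product with the kernel and sum: 0·1 + 0·1 + 4·-2 + 2·-1 + 3·-1.

-12 -13 -4 -1
-7 -8 1 -1
-4 -2 -4 4
-3 0 -1 4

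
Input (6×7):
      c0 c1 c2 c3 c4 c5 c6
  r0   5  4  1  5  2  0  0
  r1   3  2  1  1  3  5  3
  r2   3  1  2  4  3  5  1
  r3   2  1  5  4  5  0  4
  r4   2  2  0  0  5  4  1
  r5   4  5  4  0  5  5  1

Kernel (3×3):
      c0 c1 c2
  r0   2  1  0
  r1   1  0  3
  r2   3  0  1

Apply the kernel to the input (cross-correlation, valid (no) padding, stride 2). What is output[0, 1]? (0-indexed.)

The receptive field on the input at this output position is [1 5 2 / 1 1 3 / 2 4 3]. Elementwise product with the kernel and sum: 1·2 + 5·1 + 1·1 + 3·3 + 2·3 + 3·1.

26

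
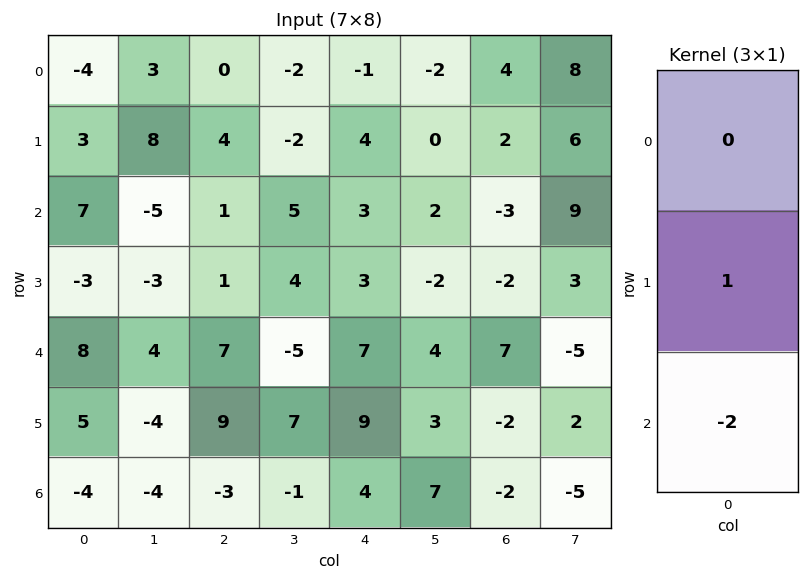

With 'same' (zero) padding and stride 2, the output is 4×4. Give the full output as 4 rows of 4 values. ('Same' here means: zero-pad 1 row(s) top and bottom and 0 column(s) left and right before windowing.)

-10 -8 -9 0
13 -1 -3 1
-2 -11 -11 11
-4 -3 4 -2

Output[0,0]: The receptive field on the zero-padded input at this output position is [0 / -4 / 3]. Elementwise product with the kernel and sum: -4·1 + 3·-2.
Output[0,1]: The receptive field on the zero-padded input at this output position is [0 / 0 / 4]. Elementwise product with the kernel and sum: 0·1 + 4·-2.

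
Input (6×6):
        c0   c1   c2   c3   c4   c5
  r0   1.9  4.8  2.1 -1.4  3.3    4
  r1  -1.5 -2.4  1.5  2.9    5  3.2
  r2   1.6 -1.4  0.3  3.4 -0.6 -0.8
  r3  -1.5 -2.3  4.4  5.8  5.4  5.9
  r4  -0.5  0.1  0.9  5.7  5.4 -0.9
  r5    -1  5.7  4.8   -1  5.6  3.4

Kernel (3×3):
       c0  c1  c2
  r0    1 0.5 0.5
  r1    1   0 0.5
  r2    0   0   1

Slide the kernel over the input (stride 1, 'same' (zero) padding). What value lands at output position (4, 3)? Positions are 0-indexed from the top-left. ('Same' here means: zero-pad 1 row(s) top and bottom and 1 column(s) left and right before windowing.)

19.2

The receptive field on the zero-padded input at this output position is [4.4 5.8 5.4 / 0.9 5.7 5.4 / 4.8 -1 5.6]. Elementwise product with the kernel and sum: 4.4·1 + 5.8·0.5 + 5.4·0.5 + 0.9·1 + 5.4·0.5 + 5.6·1.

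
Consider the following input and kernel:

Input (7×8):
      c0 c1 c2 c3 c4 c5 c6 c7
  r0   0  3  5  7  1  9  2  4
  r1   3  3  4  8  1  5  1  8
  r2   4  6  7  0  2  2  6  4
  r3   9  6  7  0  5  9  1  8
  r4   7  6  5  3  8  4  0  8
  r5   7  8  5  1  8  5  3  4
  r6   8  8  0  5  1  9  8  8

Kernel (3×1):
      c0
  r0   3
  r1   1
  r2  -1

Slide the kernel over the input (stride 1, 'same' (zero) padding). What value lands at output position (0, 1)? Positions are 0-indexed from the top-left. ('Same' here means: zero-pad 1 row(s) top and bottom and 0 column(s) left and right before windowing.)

0

The receptive field on the zero-padded input at this output position is [0 / 3 / 3]. Elementwise product with the kernel and sum: 0·3 + 3·1 + 3·-1.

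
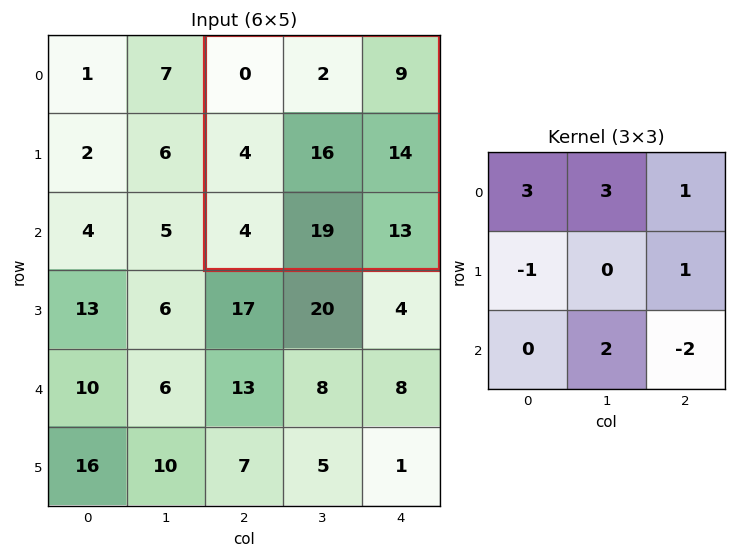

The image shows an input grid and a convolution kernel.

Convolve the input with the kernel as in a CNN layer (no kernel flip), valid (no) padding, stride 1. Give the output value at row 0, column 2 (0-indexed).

The receptive field on the input at this output position is [0 2 9 / 4 16 14 / 4 19 13]. Elementwise product with the kernel and sum: 0·3 + 2·3 + 9·1 + 4·-1 + 14·1 + 19·2 + 13·-2.

37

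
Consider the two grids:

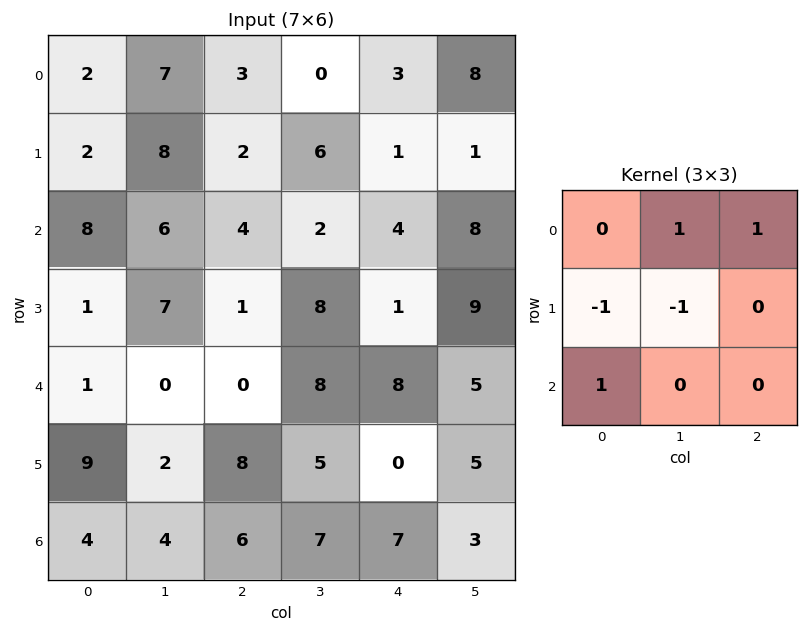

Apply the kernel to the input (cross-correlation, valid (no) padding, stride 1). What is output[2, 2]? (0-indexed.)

-3

The receptive field on the input at this output position is [4 2 4 / 1 8 1 / 0 8 8]. Elementwise product with the kernel and sum: 2·1 + 4·1 + 1·-1 + 8·-1 + 0·1.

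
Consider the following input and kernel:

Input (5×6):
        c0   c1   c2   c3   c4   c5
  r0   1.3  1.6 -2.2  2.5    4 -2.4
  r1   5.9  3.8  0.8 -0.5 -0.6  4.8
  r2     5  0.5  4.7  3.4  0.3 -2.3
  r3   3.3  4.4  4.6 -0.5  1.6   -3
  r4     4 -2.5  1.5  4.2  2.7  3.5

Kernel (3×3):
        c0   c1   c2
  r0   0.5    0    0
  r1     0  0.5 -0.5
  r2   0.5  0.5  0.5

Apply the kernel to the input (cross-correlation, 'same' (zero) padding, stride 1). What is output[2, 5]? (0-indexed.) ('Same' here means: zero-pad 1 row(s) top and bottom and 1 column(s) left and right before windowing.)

The receptive field on the zero-padded input at this output position is [-0.6 4.8 0 / 0.3 -2.3 0 / 1.6 -3 0]. Elementwise product with the kernel and sum: -0.6·0.5 + -2.3·0.5 + 0·-0.5 + 1.6·0.5 + -3·0.5 + 0·0.5.

-2.15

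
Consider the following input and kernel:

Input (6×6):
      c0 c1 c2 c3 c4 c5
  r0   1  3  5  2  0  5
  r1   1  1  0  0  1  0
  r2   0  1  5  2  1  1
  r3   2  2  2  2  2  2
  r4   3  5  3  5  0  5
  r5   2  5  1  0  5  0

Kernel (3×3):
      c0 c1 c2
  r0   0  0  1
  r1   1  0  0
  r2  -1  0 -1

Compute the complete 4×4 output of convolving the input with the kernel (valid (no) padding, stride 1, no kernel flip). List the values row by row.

1 0 -6 2
-4 -3 2 -2
1 -6 0 -7
2 2 -1 7

Output[0,0]: The receptive field on the input at this output position is [1 3 5 / 1 1 0 / 0 1 5]. Elementwise product with the kernel and sum: 5·1 + 1·1 + 0·-1 + 5·-1.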